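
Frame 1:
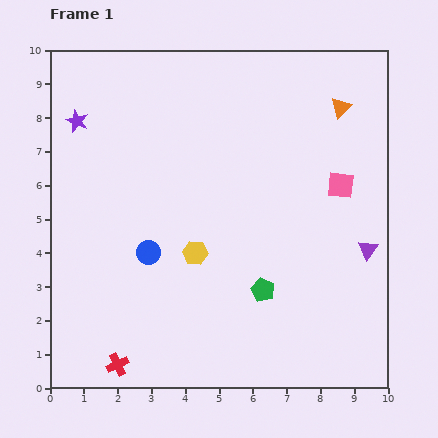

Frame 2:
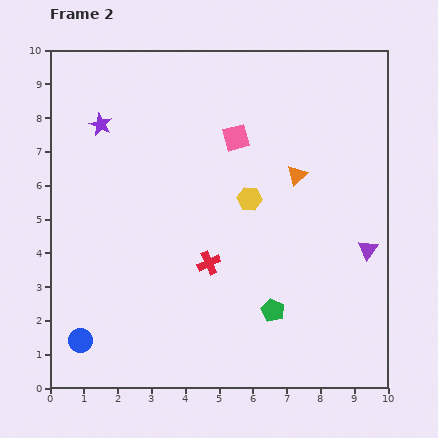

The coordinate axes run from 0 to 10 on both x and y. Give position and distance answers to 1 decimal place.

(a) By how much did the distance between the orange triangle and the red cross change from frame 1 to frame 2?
-6.4

Distance in frame 1: 10.1. Distance in frame 2: 3.7.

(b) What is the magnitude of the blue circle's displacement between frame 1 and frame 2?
3.3

The blue circle moved from (2.9, 4.0) to (0.9, 1.4), a distance of √(2.0² + 2.6²) ≈ 3.3.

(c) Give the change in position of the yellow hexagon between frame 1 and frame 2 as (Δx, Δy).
(1.6, 1.6)

The yellow hexagon was at (4.3, 4.0) in frame 1 and (5.9, 5.6) in frame 2.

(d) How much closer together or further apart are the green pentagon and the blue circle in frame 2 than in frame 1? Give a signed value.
+2.2

Distance in frame 1: 3.6. Distance in frame 2: 5.8.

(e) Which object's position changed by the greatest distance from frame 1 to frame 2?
the red cross

(moved 4.0; next 3.4)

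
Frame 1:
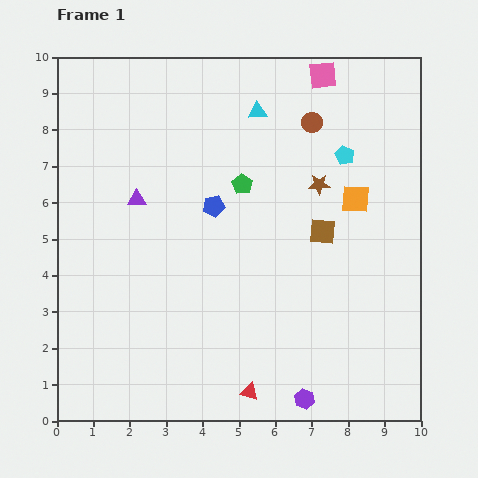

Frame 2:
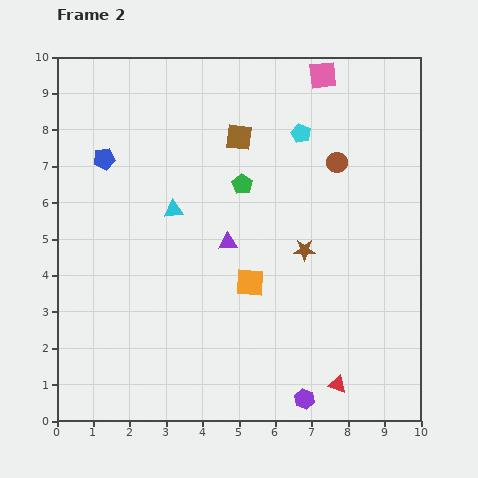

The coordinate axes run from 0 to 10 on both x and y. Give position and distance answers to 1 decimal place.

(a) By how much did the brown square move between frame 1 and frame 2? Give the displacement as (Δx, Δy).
(-2.3, 2.6)

The brown square was at (7.3, 5.2) in frame 1 and (5.0, 7.8) in frame 2.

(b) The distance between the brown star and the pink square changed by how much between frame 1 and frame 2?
+1.8

Distance in frame 1: 3.0. Distance in frame 2: 4.8.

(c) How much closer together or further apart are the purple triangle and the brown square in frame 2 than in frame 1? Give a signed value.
-2.3

Distance in frame 1: 5.2. Distance in frame 2: 2.9.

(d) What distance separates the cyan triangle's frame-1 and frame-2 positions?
3.5

The cyan triangle moved from (5.5, 8.5) to (3.2, 5.8), a distance of √(2.3² + 2.7²) ≈ 3.5.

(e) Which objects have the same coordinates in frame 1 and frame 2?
the purple hexagon, the pink square, the green pentagon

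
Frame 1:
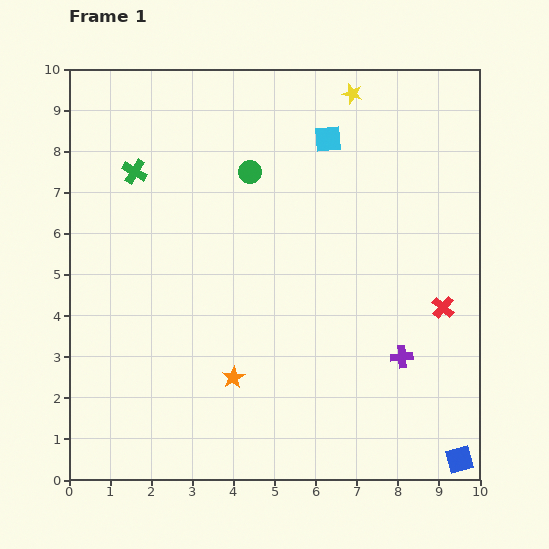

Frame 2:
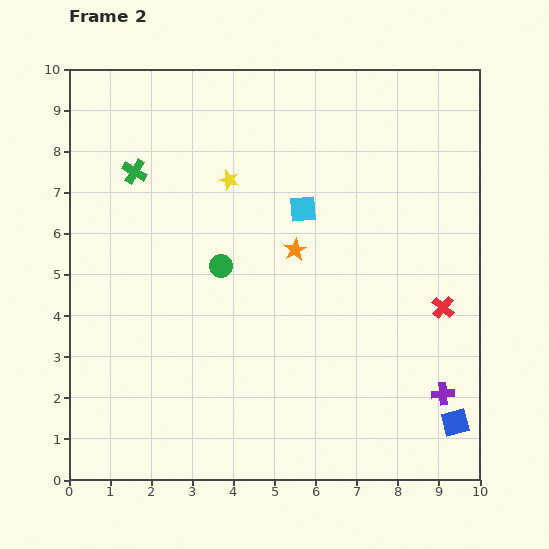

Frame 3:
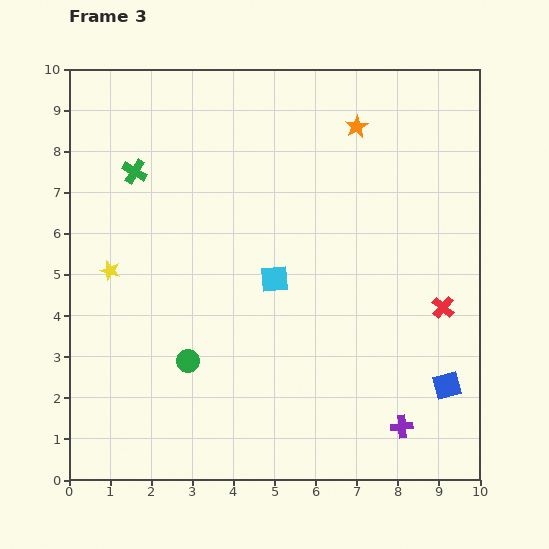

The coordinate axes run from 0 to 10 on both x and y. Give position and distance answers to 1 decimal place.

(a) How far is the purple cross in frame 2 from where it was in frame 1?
1.3

The purple cross moved from (8.1, 3.0) to (9.1, 2.1), a distance of √(1.0² + 0.9²) ≈ 1.3.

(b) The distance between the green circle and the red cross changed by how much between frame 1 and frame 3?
+0.6

Distance in frame 1: 5.7. Distance in frame 3: 6.3.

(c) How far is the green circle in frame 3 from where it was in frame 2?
2.4

The green circle moved from (3.7, 5.2) to (2.9, 2.9), a distance of √(0.8² + 2.3²) ≈ 2.4.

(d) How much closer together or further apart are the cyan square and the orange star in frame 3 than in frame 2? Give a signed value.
+3.2

Distance in frame 2: 1.0. Distance in frame 3: 4.2.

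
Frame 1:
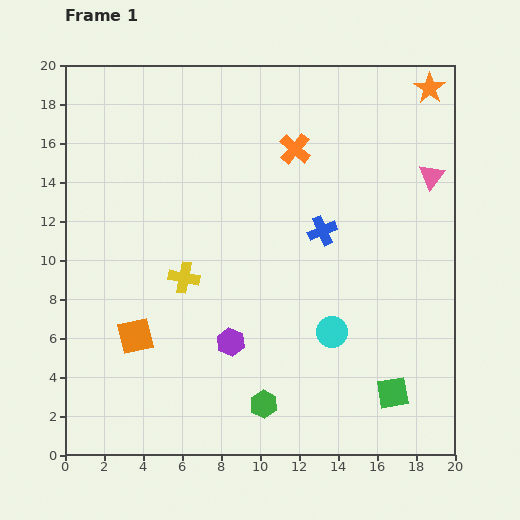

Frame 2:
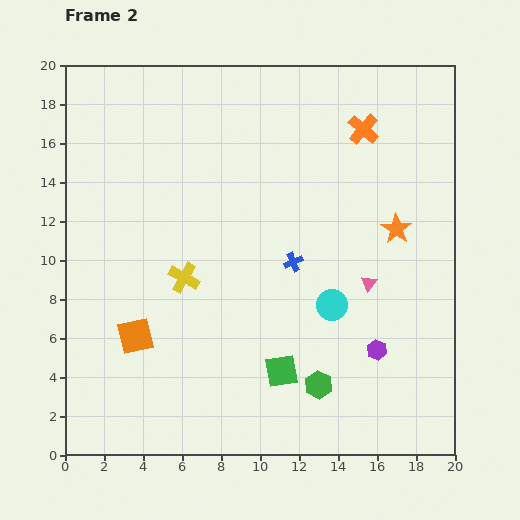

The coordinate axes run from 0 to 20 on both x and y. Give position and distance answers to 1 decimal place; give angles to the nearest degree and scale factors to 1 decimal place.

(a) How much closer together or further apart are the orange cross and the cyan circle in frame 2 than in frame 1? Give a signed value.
-0.5

Distance in frame 1: 9.6. Distance in frame 2: 9.1.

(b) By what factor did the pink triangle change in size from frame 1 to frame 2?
0.6×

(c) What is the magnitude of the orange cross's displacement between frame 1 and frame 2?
3.6

The orange cross moved from (11.8, 15.7) to (15.3, 16.7), a distance of √(3.5² + 1.0²) ≈ 3.6.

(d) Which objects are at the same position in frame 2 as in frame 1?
the yellow cross, the orange square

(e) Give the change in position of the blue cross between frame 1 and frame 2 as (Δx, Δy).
(-1.5, -1.6)

The blue cross was at (13.2, 11.5) in frame 1 and (11.7, 9.9) in frame 2.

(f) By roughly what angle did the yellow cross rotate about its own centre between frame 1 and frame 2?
18° clockwise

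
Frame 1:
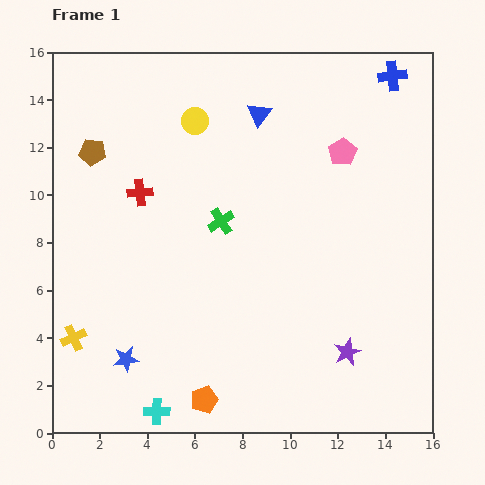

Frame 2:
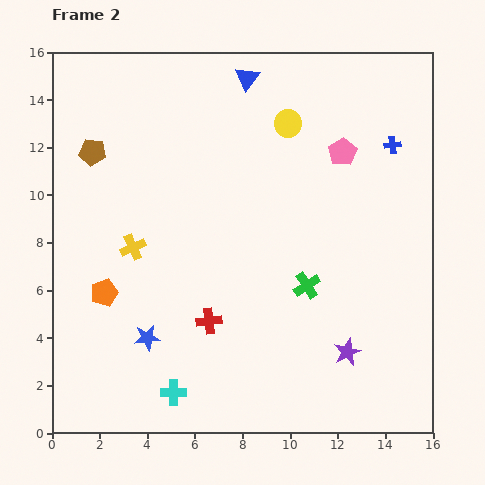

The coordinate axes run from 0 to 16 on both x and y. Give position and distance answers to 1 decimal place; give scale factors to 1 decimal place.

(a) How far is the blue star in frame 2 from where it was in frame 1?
1.3

The blue star moved from (3.1, 3.1) to (4.0, 4.0), a distance of √(0.9² + 0.9²) ≈ 1.3.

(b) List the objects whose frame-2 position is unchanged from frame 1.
the brown pentagon, the purple star, the pink pentagon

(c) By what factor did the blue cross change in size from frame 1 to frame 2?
0.6×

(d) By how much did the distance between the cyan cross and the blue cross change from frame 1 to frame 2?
-3.3

Distance in frame 1: 17.2. Distance in frame 2: 13.9.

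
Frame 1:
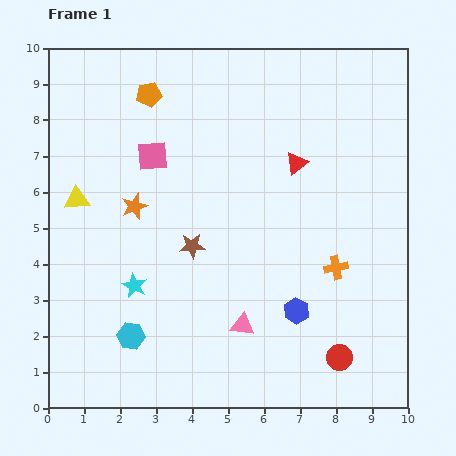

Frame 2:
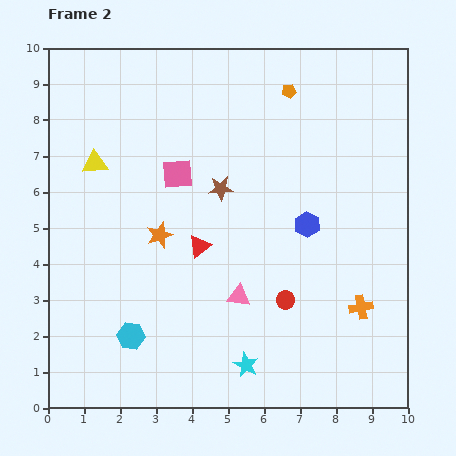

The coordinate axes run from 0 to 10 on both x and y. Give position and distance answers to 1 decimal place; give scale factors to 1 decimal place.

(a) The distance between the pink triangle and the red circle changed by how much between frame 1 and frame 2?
-1.5

Distance in frame 1: 2.8. Distance in frame 2: 1.3.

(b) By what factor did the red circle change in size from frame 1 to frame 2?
0.7×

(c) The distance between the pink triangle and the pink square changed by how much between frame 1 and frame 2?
-1.5

Distance in frame 1: 5.3. Distance in frame 2: 3.8.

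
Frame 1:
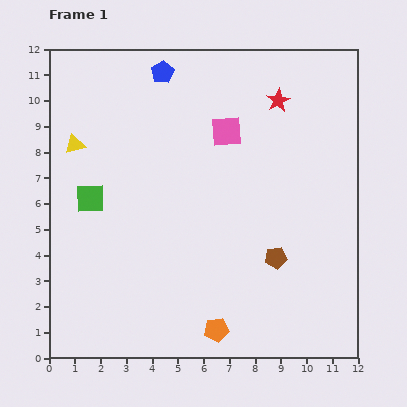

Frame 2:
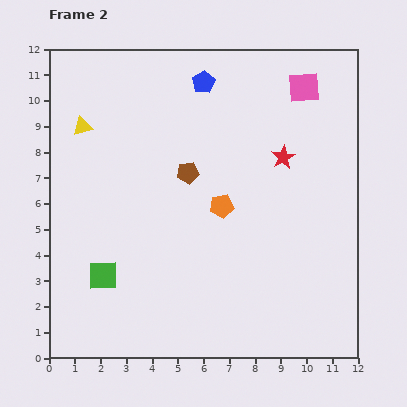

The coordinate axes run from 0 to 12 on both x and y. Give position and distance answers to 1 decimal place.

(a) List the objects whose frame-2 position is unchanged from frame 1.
none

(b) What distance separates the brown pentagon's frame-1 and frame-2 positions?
4.7

The brown pentagon moved from (8.8, 3.9) to (5.4, 7.2), a distance of √(3.4² + 3.3²) ≈ 4.7.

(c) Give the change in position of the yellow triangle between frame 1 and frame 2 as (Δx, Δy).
(0.3, 0.7)

The yellow triangle was at (1.0, 8.3) in frame 1 and (1.3, 9.0) in frame 2.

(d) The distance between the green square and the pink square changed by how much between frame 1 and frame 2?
+4.8

Distance in frame 1: 5.9. Distance in frame 2: 10.7.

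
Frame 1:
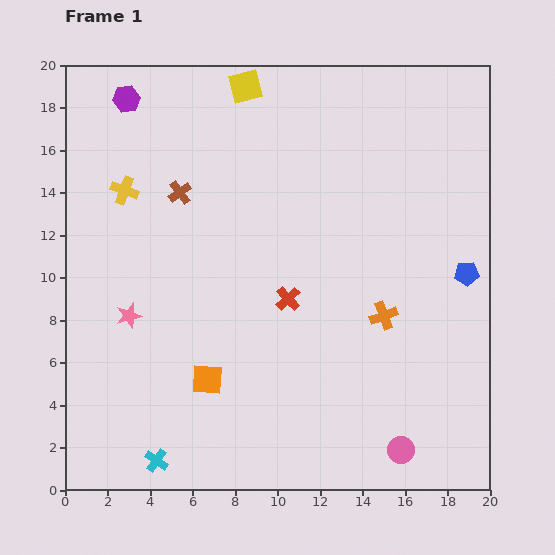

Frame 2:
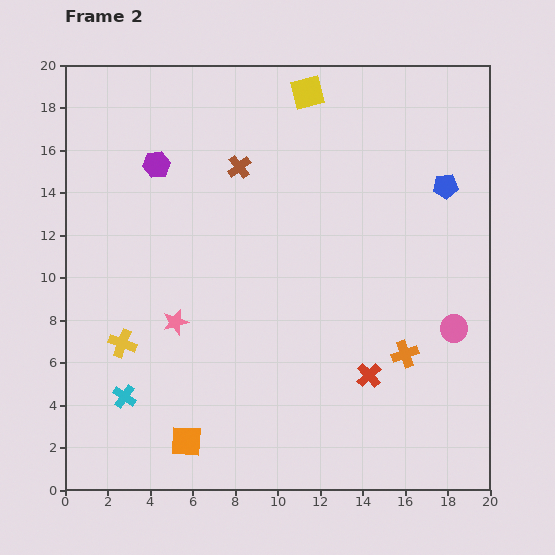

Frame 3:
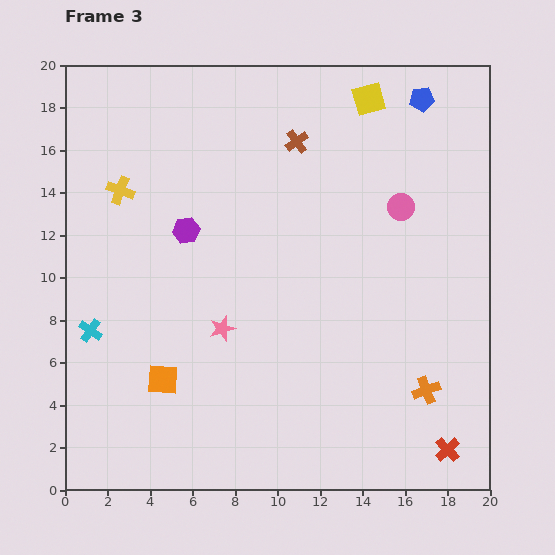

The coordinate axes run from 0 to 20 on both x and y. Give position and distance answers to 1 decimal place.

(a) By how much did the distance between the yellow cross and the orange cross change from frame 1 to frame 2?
-0.3

Distance in frame 1: 13.6. Distance in frame 2: 13.3.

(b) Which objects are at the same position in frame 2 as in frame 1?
none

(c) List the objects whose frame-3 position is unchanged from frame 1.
none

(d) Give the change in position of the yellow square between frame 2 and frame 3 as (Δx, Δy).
(2.9, -0.3)

The yellow square was at (11.4, 18.7) in frame 2 and (14.3, 18.4) in frame 3.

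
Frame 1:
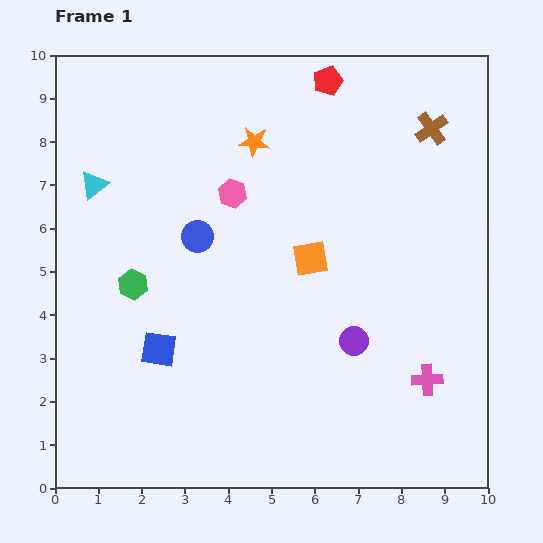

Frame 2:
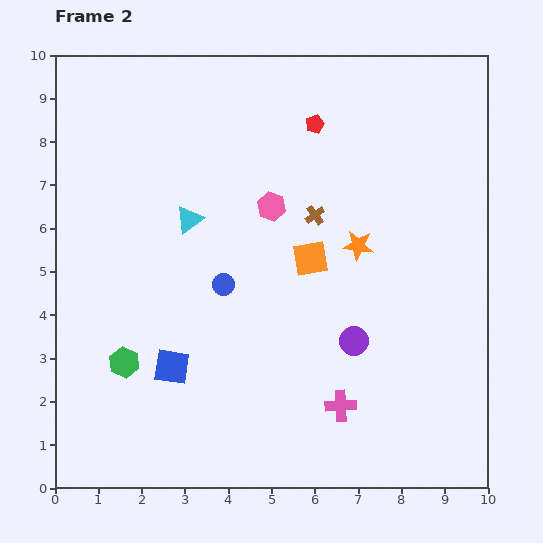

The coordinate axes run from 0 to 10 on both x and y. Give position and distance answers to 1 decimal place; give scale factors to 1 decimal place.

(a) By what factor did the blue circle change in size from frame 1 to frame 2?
0.7×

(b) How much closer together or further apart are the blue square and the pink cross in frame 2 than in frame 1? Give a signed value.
-2.2

Distance in frame 1: 6.2. Distance in frame 2: 4.0.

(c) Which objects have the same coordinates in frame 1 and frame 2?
the orange square, the purple circle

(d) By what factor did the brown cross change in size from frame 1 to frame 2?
0.6×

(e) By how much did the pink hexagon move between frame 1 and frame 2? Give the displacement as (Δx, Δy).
(0.9, -0.3)

The pink hexagon was at (4.1, 6.8) in frame 1 and (5.0, 6.5) in frame 2.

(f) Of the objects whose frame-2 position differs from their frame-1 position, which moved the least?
the blue square

(moved 0.5)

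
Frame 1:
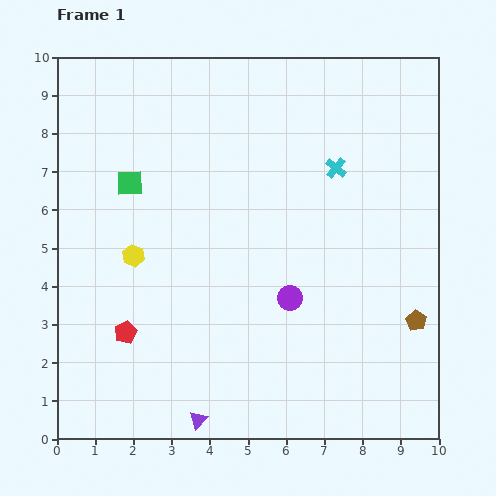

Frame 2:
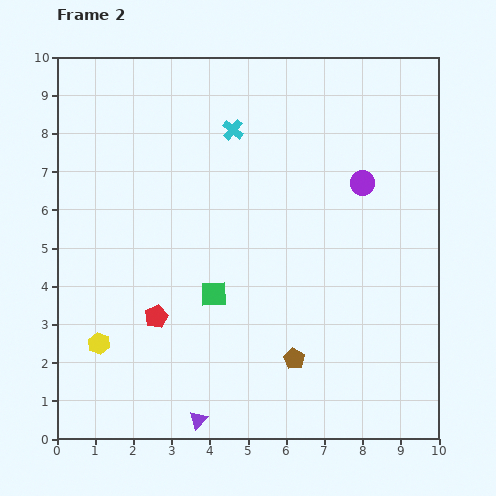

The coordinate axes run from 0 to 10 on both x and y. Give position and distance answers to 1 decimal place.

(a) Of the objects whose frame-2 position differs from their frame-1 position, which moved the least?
the red pentagon

(moved 0.9)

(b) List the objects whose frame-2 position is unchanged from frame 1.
the purple triangle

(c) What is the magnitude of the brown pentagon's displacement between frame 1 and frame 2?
3.4

The brown pentagon moved from (9.4, 3.1) to (6.2, 2.1), a distance of √(3.2² + 1.0²) ≈ 3.4.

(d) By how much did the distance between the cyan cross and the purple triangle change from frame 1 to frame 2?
+0.2

Distance in frame 1: 7.5. Distance in frame 2: 7.7.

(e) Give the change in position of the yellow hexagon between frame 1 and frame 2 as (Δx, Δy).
(-0.9, -2.3)

The yellow hexagon was at (2.0, 4.8) in frame 1 and (1.1, 2.5) in frame 2.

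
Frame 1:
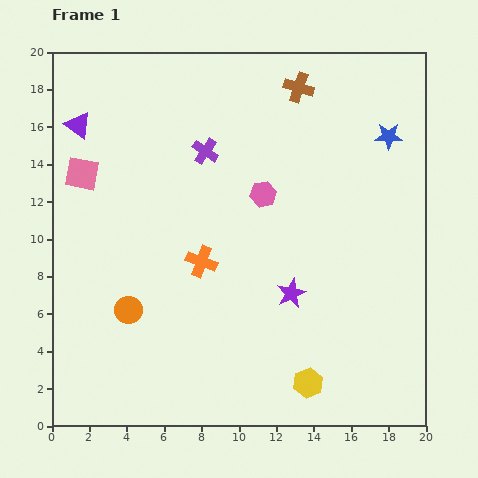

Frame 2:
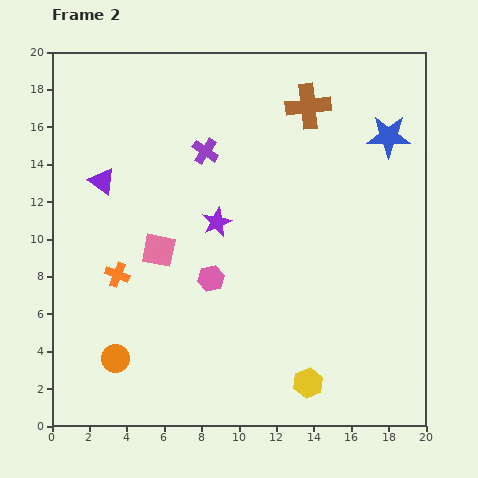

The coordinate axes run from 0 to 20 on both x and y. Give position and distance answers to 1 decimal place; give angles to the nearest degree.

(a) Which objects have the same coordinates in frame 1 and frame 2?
the yellow hexagon, the blue star, the purple cross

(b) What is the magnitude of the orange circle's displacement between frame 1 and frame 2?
2.7

The orange circle moved from (4.1, 6.2) to (3.4, 3.6), a distance of √(0.7² + 2.6²) ≈ 2.7.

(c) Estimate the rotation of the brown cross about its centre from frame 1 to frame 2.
25° counter-clockwise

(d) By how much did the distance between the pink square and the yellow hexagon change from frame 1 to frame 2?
-5.8

Distance in frame 1: 16.5. Distance in frame 2: 10.7.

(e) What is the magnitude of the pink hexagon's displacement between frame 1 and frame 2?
5.3

The pink hexagon moved from (11.3, 12.4) to (8.5, 7.9), a distance of √(2.8² + 4.5²) ≈ 5.3.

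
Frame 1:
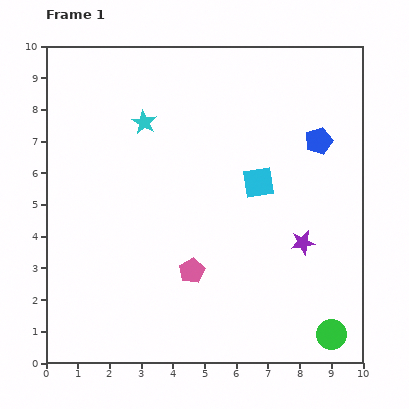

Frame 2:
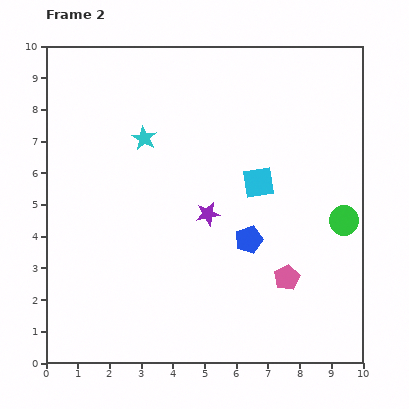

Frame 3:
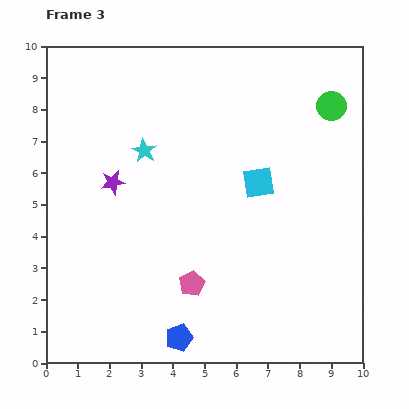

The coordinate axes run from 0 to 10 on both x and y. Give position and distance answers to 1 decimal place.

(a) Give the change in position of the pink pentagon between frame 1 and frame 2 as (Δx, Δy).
(3.0, -0.2)

The pink pentagon was at (4.6, 2.9) in frame 1 and (7.6, 2.7) in frame 2.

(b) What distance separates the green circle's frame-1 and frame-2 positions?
3.6

The green circle moved from (9.0, 0.9) to (9.4, 4.5), a distance of √(0.4² + 3.6²) ≈ 3.6.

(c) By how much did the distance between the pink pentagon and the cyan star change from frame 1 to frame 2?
+1.4

Distance in frame 1: 4.9. Distance in frame 2: 6.3.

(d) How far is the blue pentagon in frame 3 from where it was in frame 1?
7.6

The blue pentagon moved from (8.6, 7.0) to (4.2, 0.8), a distance of √(4.4² + 6.2²) ≈ 7.6.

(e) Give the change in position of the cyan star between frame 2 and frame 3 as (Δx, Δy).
(0.0, -0.4)

The cyan star was at (3.1, 7.1) in frame 2 and (3.1, 6.7) in frame 3.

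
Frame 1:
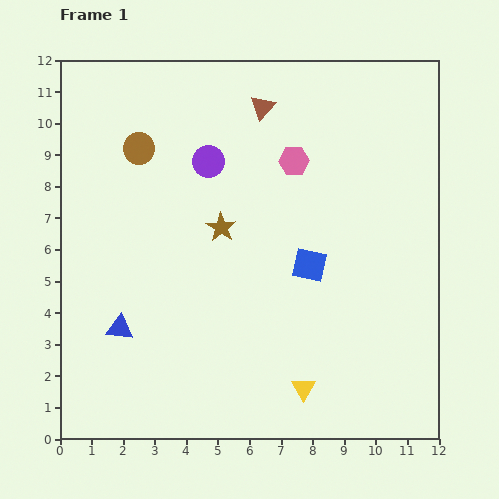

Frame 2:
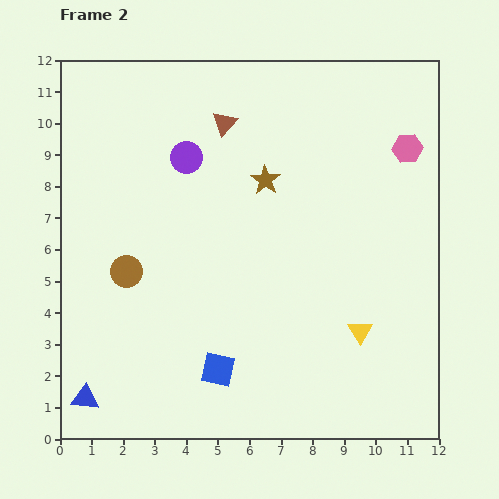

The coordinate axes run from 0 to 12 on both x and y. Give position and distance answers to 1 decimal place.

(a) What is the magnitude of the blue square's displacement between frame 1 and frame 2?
4.4

The blue square moved from (7.9, 5.5) to (5.0, 2.2), a distance of √(2.9² + 3.3²) ≈ 4.4.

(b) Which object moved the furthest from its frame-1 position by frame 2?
the blue square

(moved 4.4; next 3.9)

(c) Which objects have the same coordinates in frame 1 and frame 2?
none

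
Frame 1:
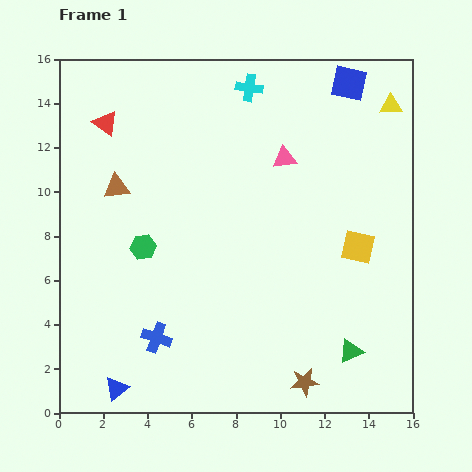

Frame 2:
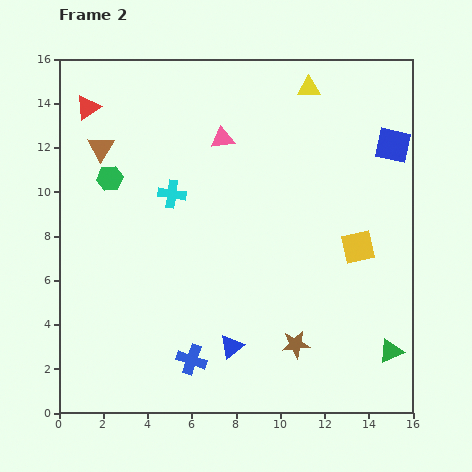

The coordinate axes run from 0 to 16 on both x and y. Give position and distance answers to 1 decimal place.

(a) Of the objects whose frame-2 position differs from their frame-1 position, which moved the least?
the red triangle

(moved 1.1)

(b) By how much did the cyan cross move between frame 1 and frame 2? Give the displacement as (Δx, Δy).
(-3.5, -4.8)

The cyan cross was at (8.6, 14.7) in frame 1 and (5.1, 9.9) in frame 2.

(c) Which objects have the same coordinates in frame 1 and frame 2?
the yellow square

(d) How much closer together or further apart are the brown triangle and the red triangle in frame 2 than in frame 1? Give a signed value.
-1.0

Distance in frame 1: 2.9. Distance in frame 2: 1.9.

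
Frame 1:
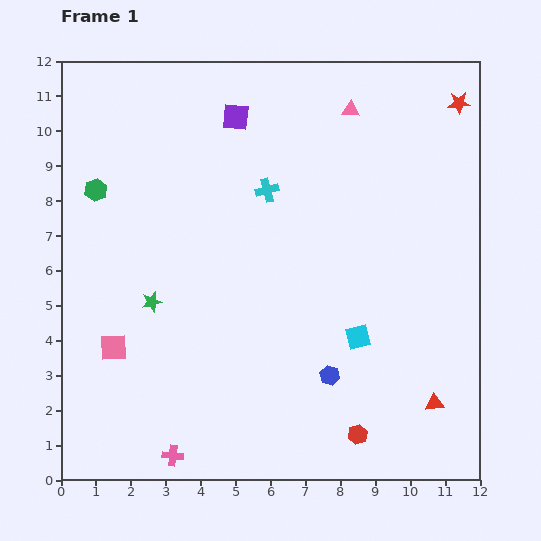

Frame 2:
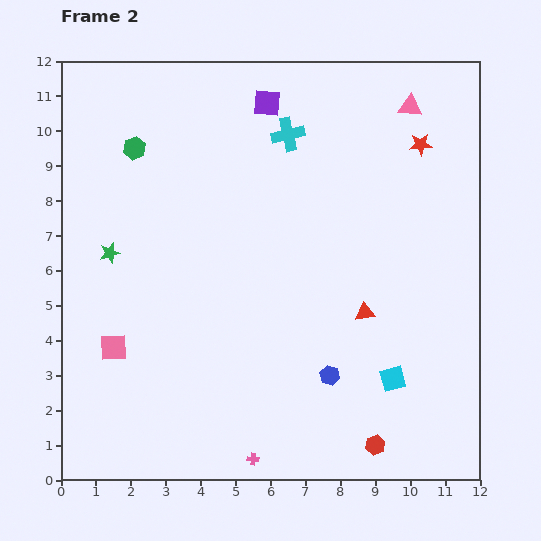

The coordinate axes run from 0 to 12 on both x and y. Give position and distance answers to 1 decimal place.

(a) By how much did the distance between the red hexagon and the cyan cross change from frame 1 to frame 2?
+1.7

Distance in frame 1: 7.5. Distance in frame 2: 9.2.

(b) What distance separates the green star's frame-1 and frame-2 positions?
1.8

The green star moved from (2.6, 5.1) to (1.4, 6.5), a distance of √(1.2² + 1.4²) ≈ 1.8.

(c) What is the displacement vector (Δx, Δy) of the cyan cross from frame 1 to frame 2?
(0.6, 1.6)

The cyan cross was at (5.9, 8.3) in frame 1 and (6.5, 9.9) in frame 2.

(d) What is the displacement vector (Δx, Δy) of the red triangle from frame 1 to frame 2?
(-2.0, 2.6)

The red triangle was at (10.7, 2.2) in frame 1 and (8.7, 4.8) in frame 2.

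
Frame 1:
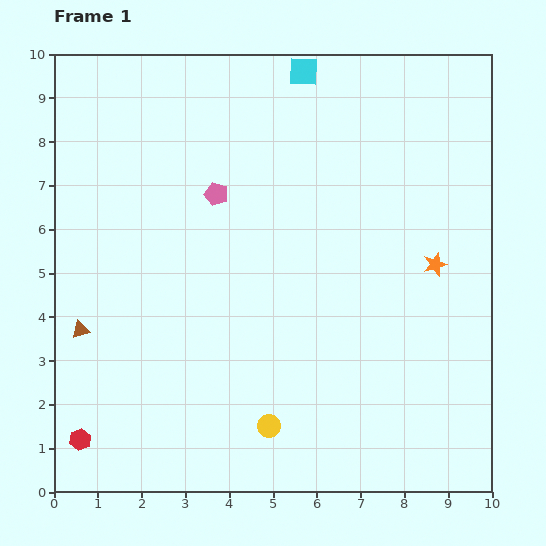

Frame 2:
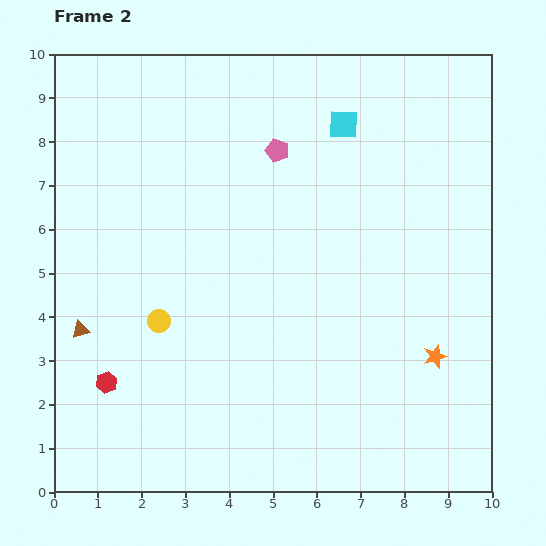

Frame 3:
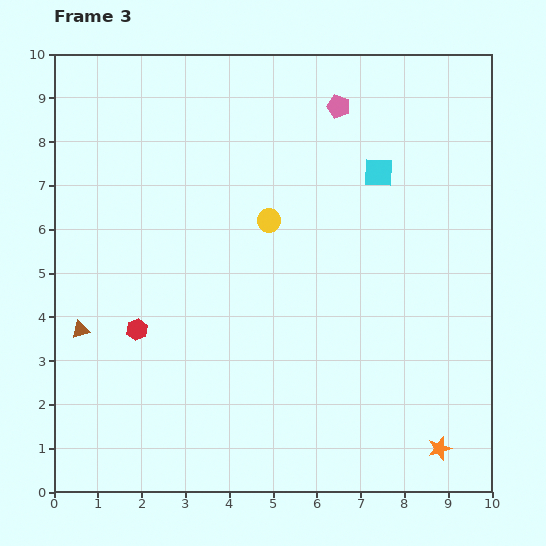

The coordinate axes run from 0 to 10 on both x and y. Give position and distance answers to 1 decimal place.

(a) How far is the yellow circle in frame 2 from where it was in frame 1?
3.5

The yellow circle moved from (4.9, 1.5) to (2.4, 3.9), a distance of √(2.5² + 2.4²) ≈ 3.5.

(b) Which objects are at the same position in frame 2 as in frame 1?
the brown triangle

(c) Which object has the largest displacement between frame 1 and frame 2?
the yellow circle

(moved 3.5; next 2.1)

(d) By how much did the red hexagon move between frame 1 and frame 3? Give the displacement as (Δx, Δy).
(1.3, 2.5)

The red hexagon was at (0.6, 1.2) in frame 1 and (1.9, 3.7) in frame 3.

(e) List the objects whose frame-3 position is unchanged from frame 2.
the brown triangle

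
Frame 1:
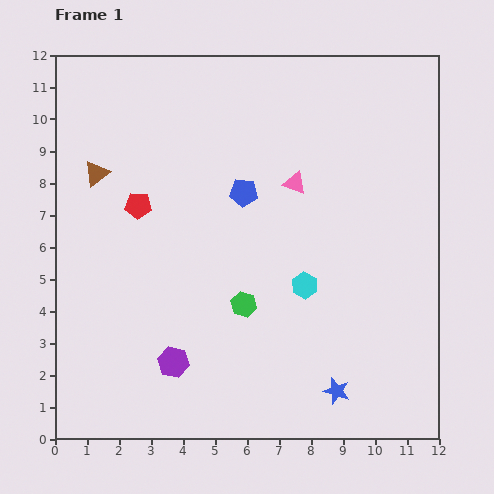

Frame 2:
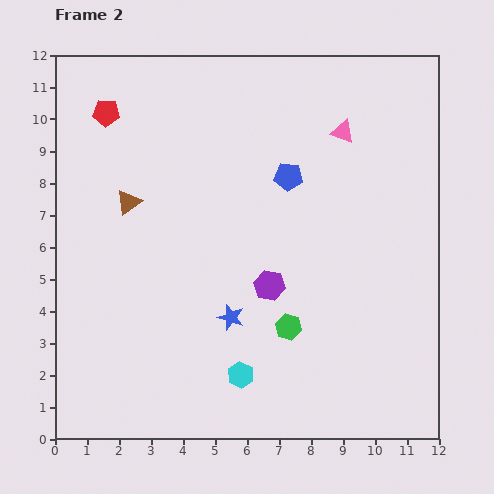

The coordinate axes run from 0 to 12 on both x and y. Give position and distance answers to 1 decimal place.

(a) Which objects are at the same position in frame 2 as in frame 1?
none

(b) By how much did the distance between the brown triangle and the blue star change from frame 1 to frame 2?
-5.3

Distance in frame 1: 10.1. Distance in frame 2: 4.8.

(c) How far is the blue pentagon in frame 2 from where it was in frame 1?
1.5

The blue pentagon moved from (5.9, 7.7) to (7.3, 8.2), a distance of √(1.4² + 0.5²) ≈ 1.5.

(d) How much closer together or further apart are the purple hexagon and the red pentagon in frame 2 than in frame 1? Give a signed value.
+2.4

Distance in frame 1: 5.0. Distance in frame 2: 7.4.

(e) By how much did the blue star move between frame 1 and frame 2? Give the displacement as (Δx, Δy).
(-3.3, 2.3)

The blue star was at (8.8, 1.5) in frame 1 and (5.5, 3.8) in frame 2.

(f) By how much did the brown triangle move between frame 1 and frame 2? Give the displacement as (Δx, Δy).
(1.0, -0.9)

The brown triangle was at (1.3, 8.3) in frame 1 and (2.3, 7.4) in frame 2.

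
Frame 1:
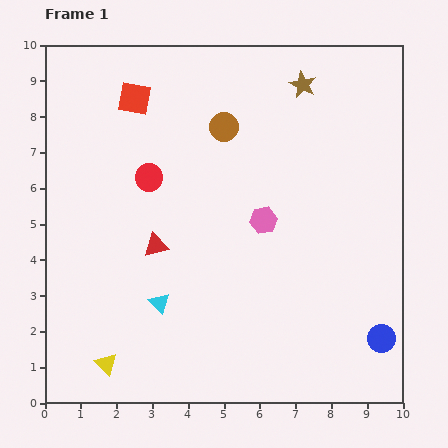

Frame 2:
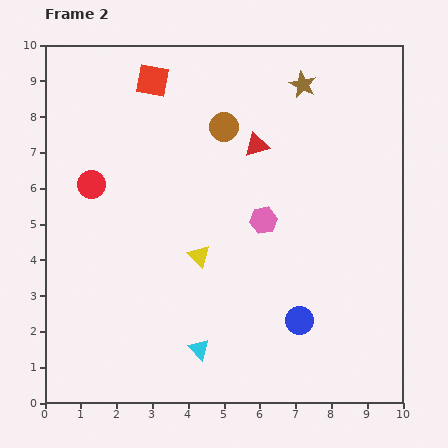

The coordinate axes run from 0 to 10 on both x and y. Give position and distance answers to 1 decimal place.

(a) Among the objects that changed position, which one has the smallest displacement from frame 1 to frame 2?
the red square

(moved 0.7)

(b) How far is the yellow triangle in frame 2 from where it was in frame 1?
4.0

The yellow triangle moved from (1.7, 1.1) to (4.3, 4.1), a distance of √(2.6² + 3.0²) ≈ 4.0.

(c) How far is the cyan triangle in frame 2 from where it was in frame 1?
1.7

The cyan triangle moved from (3.2, 2.8) to (4.3, 1.5), a distance of √(1.1² + 1.3²) ≈ 1.7.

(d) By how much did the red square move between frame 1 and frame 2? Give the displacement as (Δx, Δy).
(0.5, 0.5)

The red square was at (2.5, 8.5) in frame 1 and (3.0, 9.0) in frame 2.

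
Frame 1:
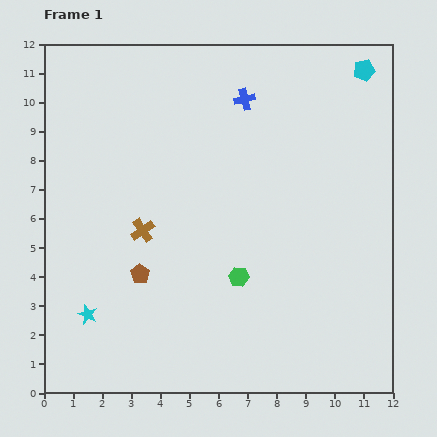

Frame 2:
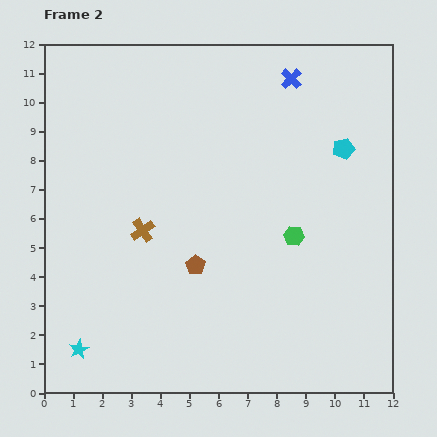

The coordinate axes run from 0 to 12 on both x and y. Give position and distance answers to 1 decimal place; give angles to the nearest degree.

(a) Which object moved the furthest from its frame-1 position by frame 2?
the cyan pentagon

(moved 2.8; next 2.4)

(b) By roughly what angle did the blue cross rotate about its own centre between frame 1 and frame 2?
31° counter-clockwise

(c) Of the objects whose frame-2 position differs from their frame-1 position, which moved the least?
the cyan star

(moved 1.2)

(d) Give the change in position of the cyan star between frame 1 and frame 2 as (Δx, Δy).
(-0.3, -1.2)

The cyan star was at (1.5, 2.7) in frame 1 and (1.2, 1.5) in frame 2.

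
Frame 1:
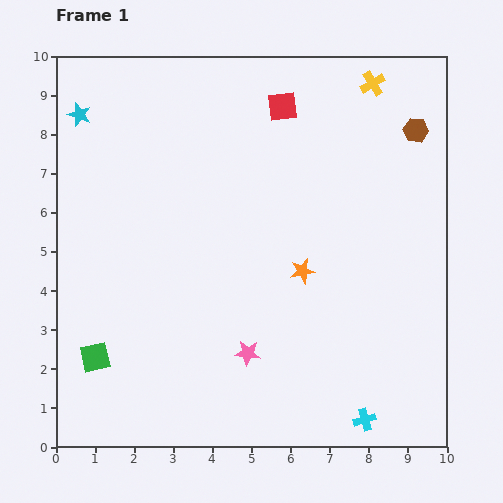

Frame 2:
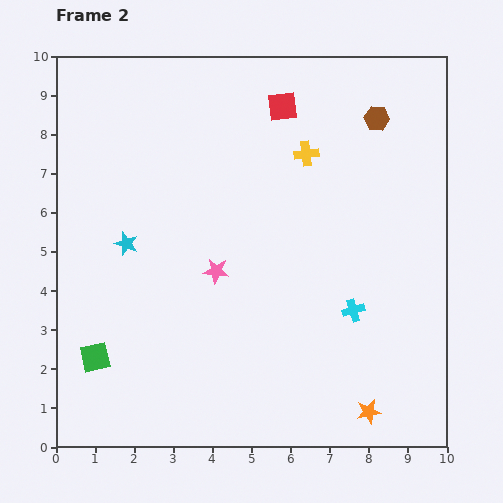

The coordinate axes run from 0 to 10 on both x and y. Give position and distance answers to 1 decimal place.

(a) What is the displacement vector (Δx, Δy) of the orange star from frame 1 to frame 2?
(1.7, -3.6)

The orange star was at (6.3, 4.5) in frame 1 and (8.0, 0.9) in frame 2.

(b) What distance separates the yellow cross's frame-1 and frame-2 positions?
2.5

The yellow cross moved from (8.1, 9.3) to (6.4, 7.5), a distance of √(1.7² + 1.8²) ≈ 2.5.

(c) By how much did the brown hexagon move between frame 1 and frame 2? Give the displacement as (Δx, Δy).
(-1.0, 0.3)

The brown hexagon was at (9.2, 8.1) in frame 1 and (8.2, 8.4) in frame 2.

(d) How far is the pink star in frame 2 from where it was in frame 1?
2.2

The pink star moved from (4.9, 2.4) to (4.1, 4.5), a distance of √(0.8² + 2.1²) ≈ 2.2.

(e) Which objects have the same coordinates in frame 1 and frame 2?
the red square, the green square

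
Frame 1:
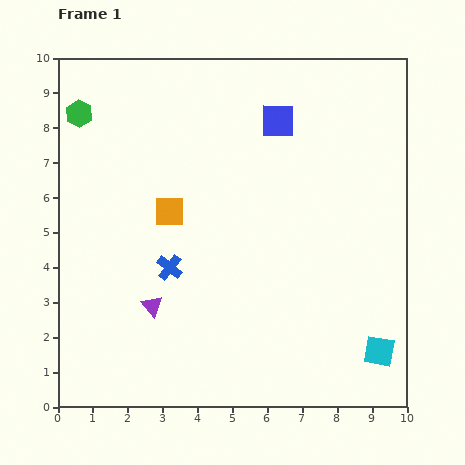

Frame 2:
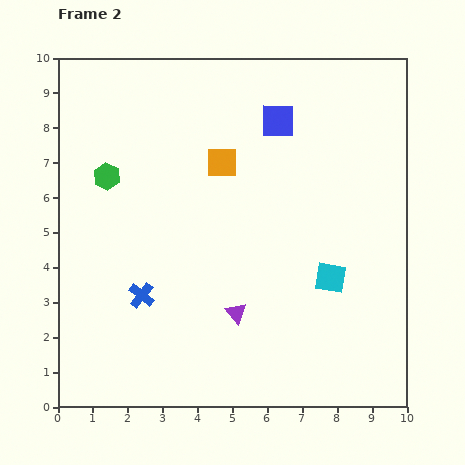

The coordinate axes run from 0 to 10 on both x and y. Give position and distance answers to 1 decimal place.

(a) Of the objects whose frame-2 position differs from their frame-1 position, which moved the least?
the blue cross

(moved 1.1)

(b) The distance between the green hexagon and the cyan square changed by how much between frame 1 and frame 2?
-4.0

Distance in frame 1: 11.0. Distance in frame 2: 7.0.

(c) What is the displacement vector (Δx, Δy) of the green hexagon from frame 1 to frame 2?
(0.8, -1.8)

The green hexagon was at (0.6, 8.4) in frame 1 and (1.4, 6.6) in frame 2.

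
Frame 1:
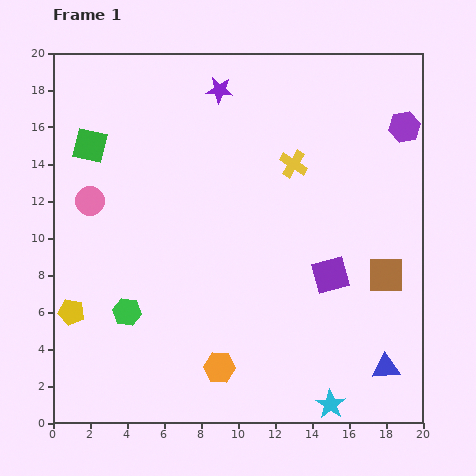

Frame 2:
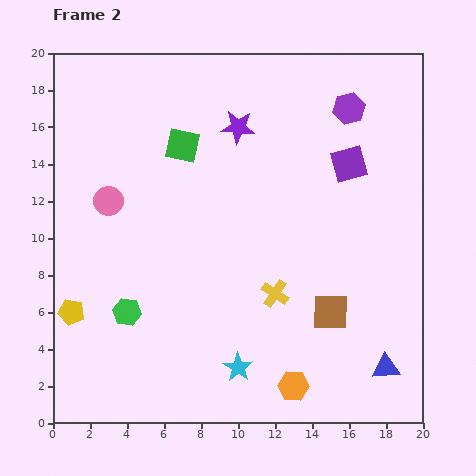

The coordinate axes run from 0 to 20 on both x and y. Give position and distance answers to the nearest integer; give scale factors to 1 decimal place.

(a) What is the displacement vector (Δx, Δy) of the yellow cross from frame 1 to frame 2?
(-1, -7)

The yellow cross was at (13, 14) in frame 1 and (12, 7) in frame 2.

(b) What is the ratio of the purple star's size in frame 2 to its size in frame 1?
1.3×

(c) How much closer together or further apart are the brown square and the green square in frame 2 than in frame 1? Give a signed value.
-5

Distance in frame 1: 17. Distance in frame 2: 12.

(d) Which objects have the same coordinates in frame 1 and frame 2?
the yellow pentagon, the blue triangle, the green hexagon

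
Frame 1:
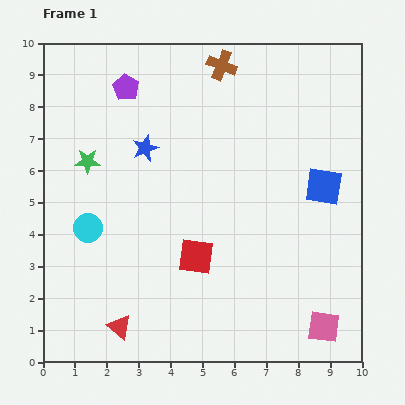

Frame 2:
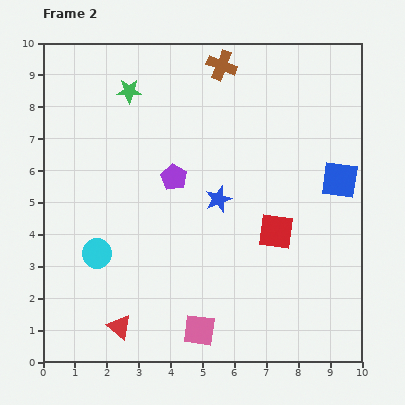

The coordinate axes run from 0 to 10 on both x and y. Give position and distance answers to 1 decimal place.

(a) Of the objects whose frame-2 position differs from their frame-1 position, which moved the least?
the blue square

(moved 0.5)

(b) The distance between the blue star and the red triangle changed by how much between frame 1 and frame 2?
-0.6

Distance in frame 1: 5.7. Distance in frame 2: 5.1.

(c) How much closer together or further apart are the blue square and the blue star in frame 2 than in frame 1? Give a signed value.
-1.9

Distance in frame 1: 5.7. Distance in frame 2: 3.8.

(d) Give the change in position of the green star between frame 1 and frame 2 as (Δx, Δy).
(1.3, 2.2)

The green star was at (1.4, 6.3) in frame 1 and (2.7, 8.5) in frame 2.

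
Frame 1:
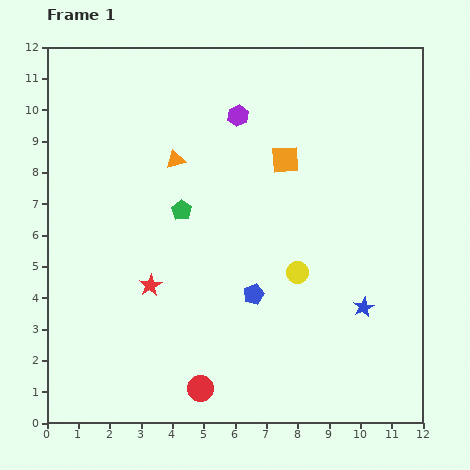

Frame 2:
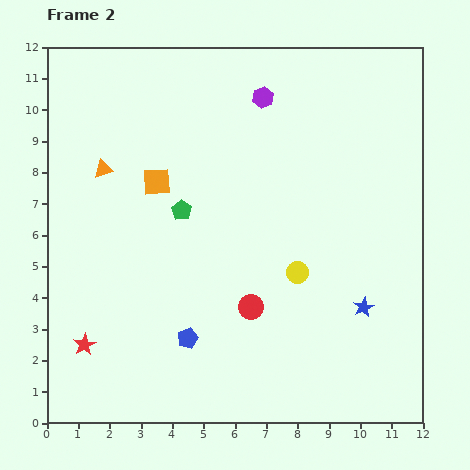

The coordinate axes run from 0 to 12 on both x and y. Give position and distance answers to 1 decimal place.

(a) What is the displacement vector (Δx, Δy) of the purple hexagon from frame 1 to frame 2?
(0.8, 0.6)

The purple hexagon was at (6.1, 9.8) in frame 1 and (6.9, 10.4) in frame 2.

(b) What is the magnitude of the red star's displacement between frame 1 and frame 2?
2.8

The red star moved from (3.3, 4.4) to (1.2, 2.5), a distance of √(2.1² + 1.9²) ≈ 2.8.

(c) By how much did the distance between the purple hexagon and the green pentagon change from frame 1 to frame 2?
+0.9

Distance in frame 1: 3.5. Distance in frame 2: 4.4.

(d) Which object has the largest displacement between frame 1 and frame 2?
the orange square

(moved 4.2; next 3.1)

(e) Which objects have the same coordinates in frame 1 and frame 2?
the yellow circle, the blue star, the green pentagon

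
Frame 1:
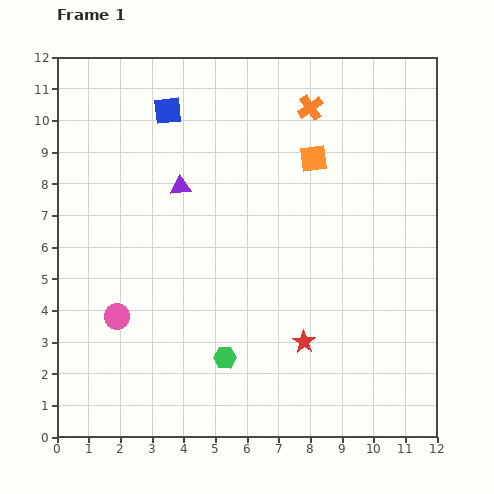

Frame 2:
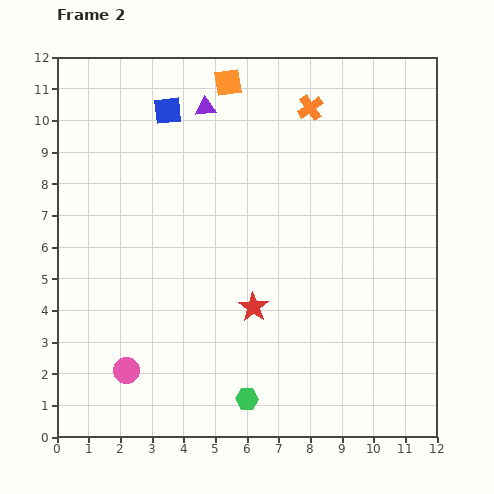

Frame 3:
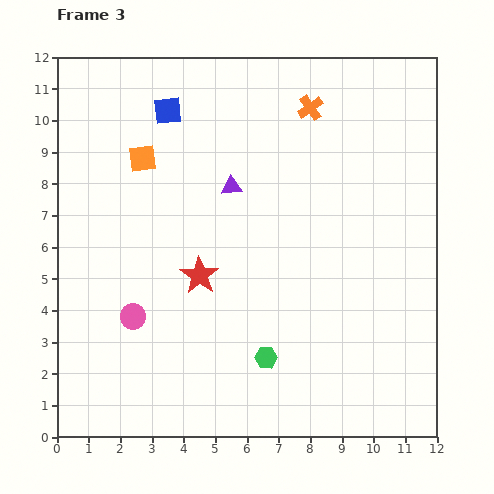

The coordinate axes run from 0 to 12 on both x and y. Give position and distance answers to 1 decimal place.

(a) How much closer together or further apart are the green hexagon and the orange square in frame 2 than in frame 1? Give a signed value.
+3.1

Distance in frame 1: 6.9. Distance in frame 2: 10.0.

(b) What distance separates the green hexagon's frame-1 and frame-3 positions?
1.3

The green hexagon moved from (5.3, 2.5) to (6.6, 2.5), a distance of √(1.3² + 0.0²) ≈ 1.3.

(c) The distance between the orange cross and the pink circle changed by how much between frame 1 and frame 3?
-0.3

Distance in frame 1: 9.0. Distance in frame 3: 8.7.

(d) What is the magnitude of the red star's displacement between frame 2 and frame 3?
2.0

The red star moved from (6.2, 4.1) to (4.5, 5.1), a distance of √(1.7² + 1.0²) ≈ 2.0.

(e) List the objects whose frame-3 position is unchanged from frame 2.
the orange cross, the blue square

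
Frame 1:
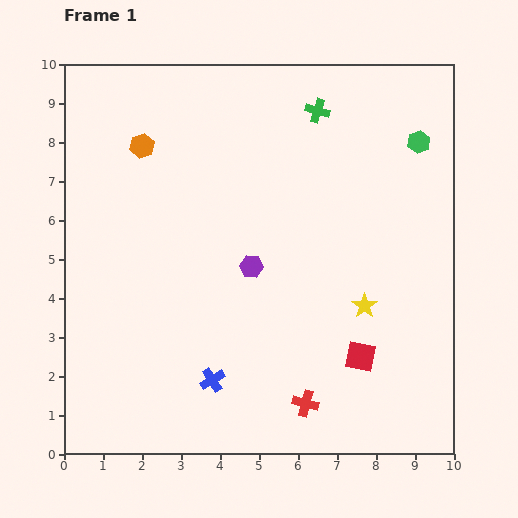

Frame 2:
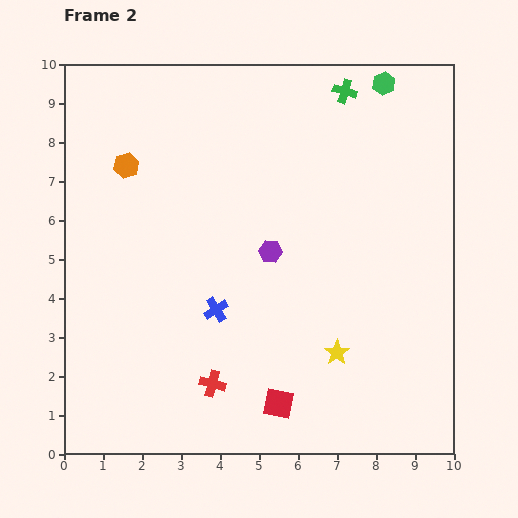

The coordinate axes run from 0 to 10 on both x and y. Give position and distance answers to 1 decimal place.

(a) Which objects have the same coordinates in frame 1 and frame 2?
none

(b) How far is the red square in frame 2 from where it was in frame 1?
2.4

The red square moved from (7.6, 2.5) to (5.5, 1.3), a distance of √(2.1² + 1.2²) ≈ 2.4.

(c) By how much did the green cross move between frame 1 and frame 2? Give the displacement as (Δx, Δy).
(0.7, 0.5)

The green cross was at (6.5, 8.8) in frame 1 and (7.2, 9.3) in frame 2.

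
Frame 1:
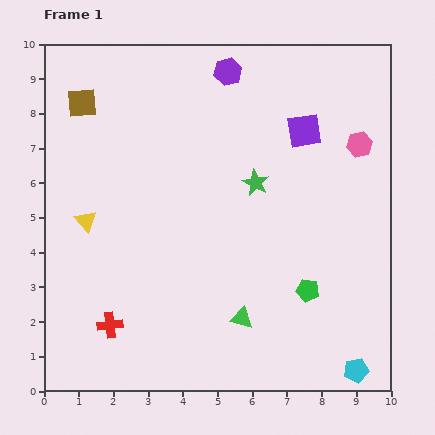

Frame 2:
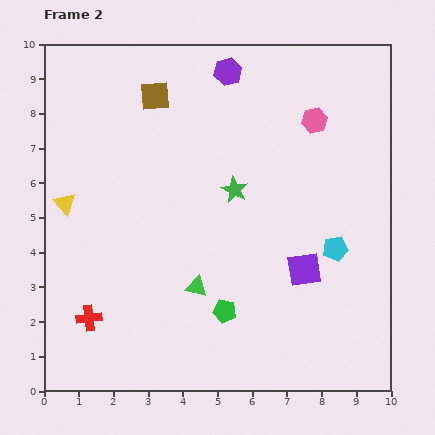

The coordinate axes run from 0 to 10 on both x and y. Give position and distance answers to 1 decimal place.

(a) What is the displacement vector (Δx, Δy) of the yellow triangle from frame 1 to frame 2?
(-0.6, 0.5)

The yellow triangle was at (1.2, 4.9) in frame 1 and (0.6, 5.4) in frame 2.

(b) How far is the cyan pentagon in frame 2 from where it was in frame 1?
3.6

The cyan pentagon moved from (9.0, 0.6) to (8.4, 4.1), a distance of √(0.6² + 3.5²) ≈ 3.6.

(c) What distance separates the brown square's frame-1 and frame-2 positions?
2.1

The brown square moved from (1.1, 8.3) to (3.2, 8.5), a distance of √(2.1² + 0.2²) ≈ 2.1.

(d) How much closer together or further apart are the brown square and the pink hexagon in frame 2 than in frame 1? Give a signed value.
-3.4

Distance in frame 1: 8.1. Distance in frame 2: 4.7.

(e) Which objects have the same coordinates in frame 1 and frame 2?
the purple hexagon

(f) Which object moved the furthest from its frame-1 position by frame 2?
the purple square

(moved 4.0; next 3.6)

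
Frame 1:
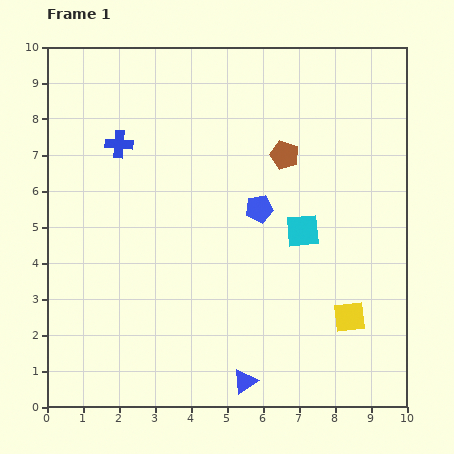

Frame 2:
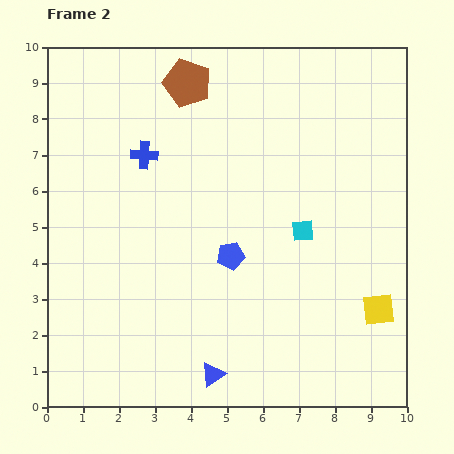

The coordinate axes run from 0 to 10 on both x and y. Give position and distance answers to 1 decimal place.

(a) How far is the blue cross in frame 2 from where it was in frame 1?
0.8

The blue cross moved from (2.0, 7.3) to (2.7, 7.0), a distance of √(0.7² + 0.3²) ≈ 0.8.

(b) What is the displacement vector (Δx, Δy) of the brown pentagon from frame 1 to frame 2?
(-2.7, 2.0)

The brown pentagon was at (6.6, 7.0) in frame 1 and (3.9, 9.0) in frame 2.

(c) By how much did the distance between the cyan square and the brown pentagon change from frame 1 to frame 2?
+3.0

Distance in frame 1: 2.2. Distance in frame 2: 5.2.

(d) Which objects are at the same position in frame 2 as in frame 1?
the cyan square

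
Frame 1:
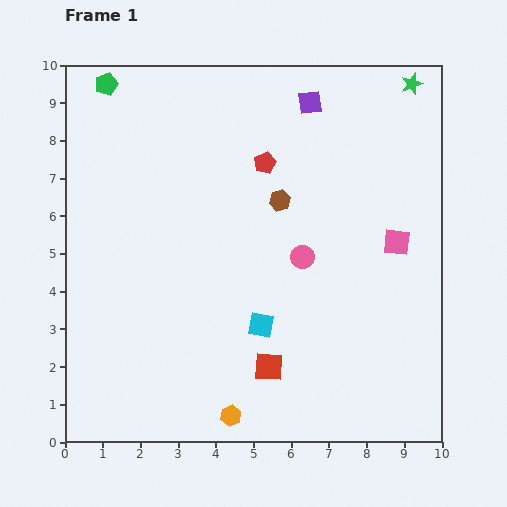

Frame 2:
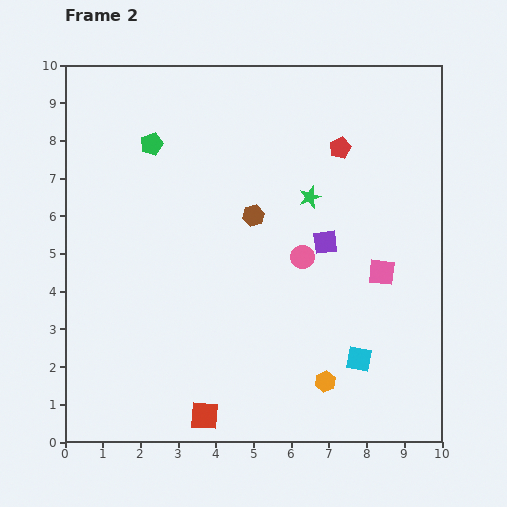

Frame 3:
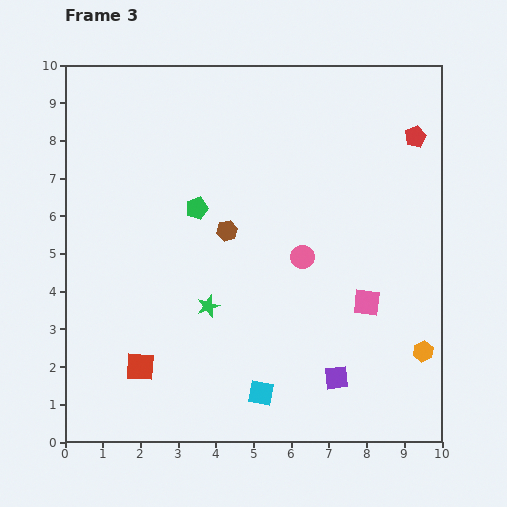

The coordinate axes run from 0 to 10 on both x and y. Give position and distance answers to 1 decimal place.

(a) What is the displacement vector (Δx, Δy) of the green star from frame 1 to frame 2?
(-2.7, -3.0)

The green star was at (9.2, 9.5) in frame 1 and (6.5, 6.5) in frame 2.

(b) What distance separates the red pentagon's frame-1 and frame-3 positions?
4.1

The red pentagon moved from (5.3, 7.4) to (9.3, 8.1), a distance of √(4.0² + 0.7²) ≈ 4.1.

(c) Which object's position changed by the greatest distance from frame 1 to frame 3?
the green star

(moved 8.0; next 7.3)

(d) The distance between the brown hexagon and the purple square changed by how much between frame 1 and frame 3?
+2.2

Distance in frame 1: 2.7. Distance in frame 3: 4.9.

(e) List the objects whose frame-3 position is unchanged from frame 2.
the pink circle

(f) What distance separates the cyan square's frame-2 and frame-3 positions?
2.8

The cyan square moved from (7.8, 2.2) to (5.2, 1.3), a distance of √(2.6² + 0.9²) ≈ 2.8.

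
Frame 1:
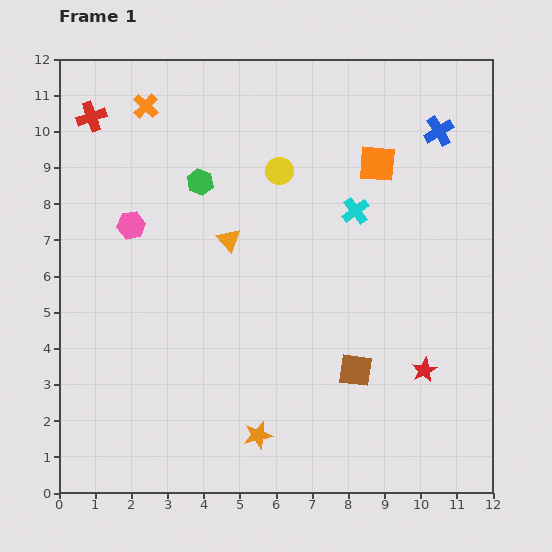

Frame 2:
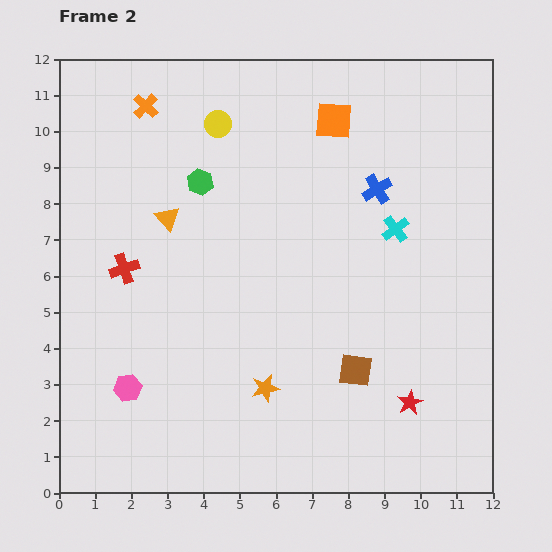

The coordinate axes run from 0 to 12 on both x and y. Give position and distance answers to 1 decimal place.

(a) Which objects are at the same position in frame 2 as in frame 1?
the orange cross, the green hexagon, the brown square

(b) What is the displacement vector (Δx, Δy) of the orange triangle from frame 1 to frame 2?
(-1.7, 0.6)

The orange triangle was at (4.7, 7.0) in frame 1 and (3.0, 7.6) in frame 2.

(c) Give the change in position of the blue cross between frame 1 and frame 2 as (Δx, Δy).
(-1.7, -1.6)

The blue cross was at (10.5, 10.0) in frame 1 and (8.8, 8.4) in frame 2.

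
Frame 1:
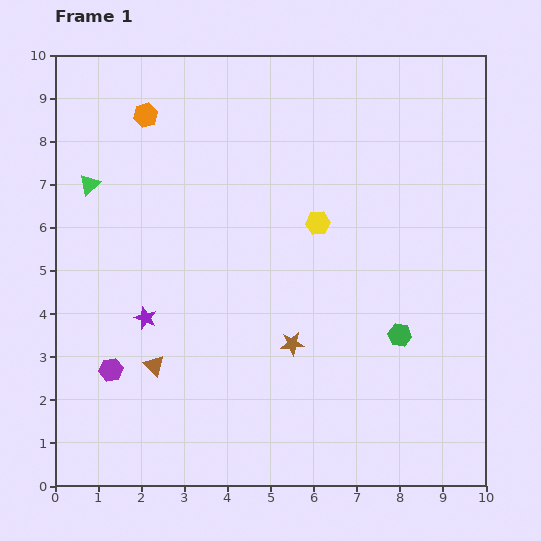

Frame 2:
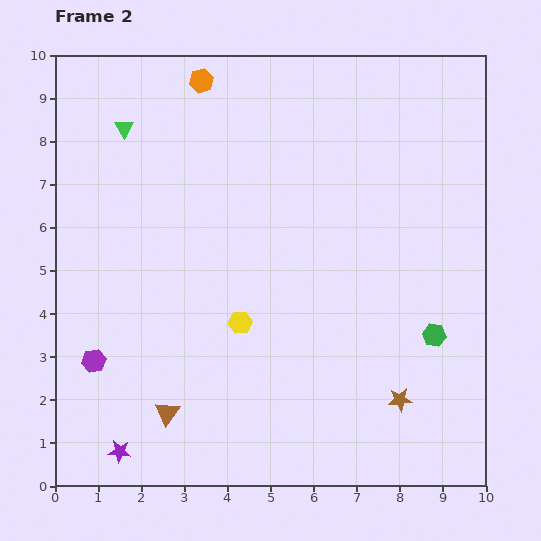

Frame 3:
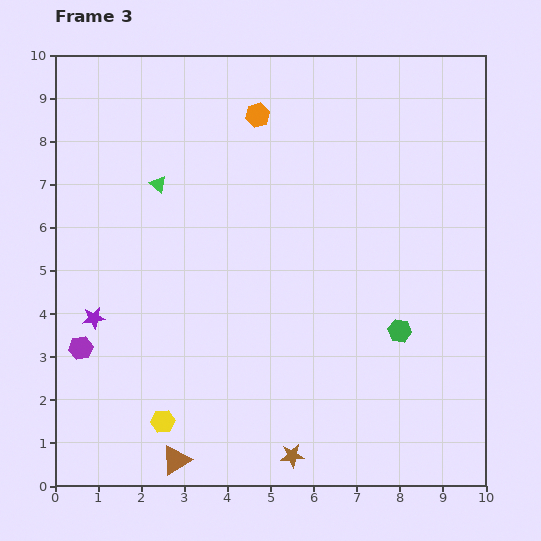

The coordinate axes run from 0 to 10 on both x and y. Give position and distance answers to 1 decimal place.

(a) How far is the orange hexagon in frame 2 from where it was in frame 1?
1.5

The orange hexagon moved from (2.1, 8.6) to (3.4, 9.4), a distance of √(1.3² + 0.8²) ≈ 1.5.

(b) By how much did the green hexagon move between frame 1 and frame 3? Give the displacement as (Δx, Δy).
(0.0, 0.1)

The green hexagon was at (8.0, 3.5) in frame 1 and (8.0, 3.6) in frame 3.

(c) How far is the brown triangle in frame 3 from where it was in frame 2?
1.1

The brown triangle moved from (2.6, 1.7) to (2.8, 0.6), a distance of √(0.2² + 1.1²) ≈ 1.1.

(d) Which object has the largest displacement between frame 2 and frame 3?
the purple star

(moved 3.2; next 2.9)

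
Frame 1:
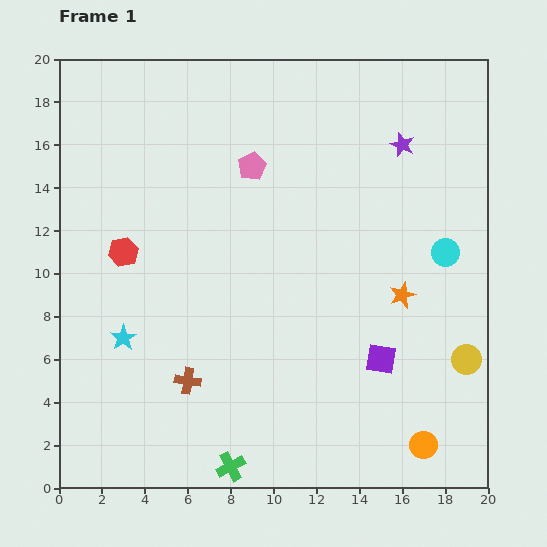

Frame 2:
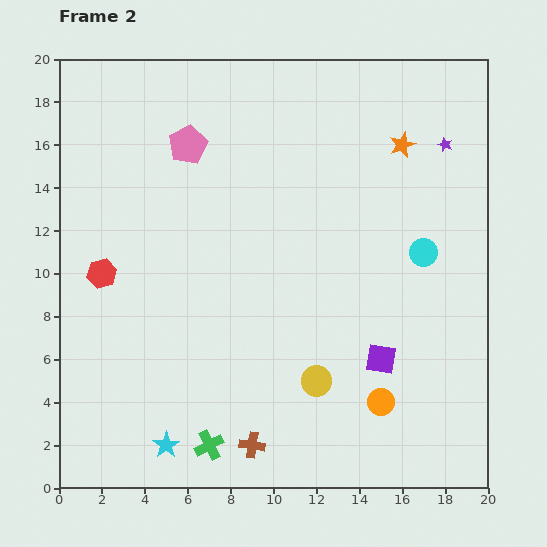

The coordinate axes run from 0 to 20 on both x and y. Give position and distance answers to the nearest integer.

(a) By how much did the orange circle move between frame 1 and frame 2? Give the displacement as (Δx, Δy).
(-2, 2)

The orange circle was at (17, 2) in frame 1 and (15, 4) in frame 2.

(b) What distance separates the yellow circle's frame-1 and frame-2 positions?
7

The yellow circle moved from (19, 6) to (12, 5), a distance of √(7² + 1²) ≈ 7.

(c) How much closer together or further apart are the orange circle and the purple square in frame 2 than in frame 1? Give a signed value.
-2

Distance in frame 1: 4. Distance in frame 2: 2.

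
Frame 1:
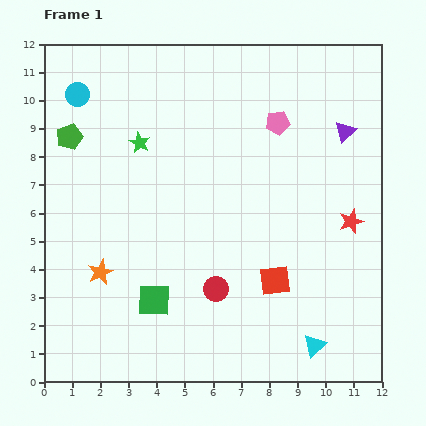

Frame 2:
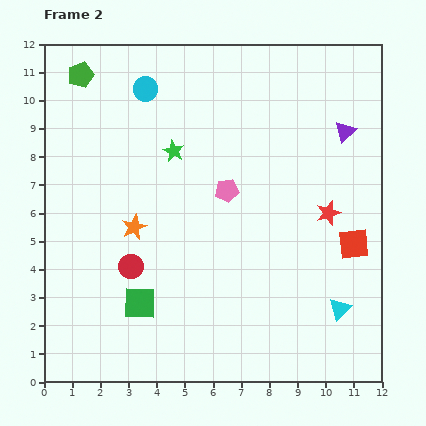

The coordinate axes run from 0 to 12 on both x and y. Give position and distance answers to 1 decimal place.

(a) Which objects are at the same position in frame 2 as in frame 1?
the purple triangle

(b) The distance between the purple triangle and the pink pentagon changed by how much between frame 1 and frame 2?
+2.3

Distance in frame 1: 2.4. Distance in frame 2: 4.7.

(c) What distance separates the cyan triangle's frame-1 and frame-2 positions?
1.6

The cyan triangle moved from (9.6, 1.3) to (10.5, 2.6), a distance of √(0.9² + 1.3²) ≈ 1.6.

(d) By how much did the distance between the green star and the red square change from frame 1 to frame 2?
+0.3

Distance in frame 1: 6.9. Distance in frame 2: 7.2.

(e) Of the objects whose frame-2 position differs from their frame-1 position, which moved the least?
the green square

(moved 0.5)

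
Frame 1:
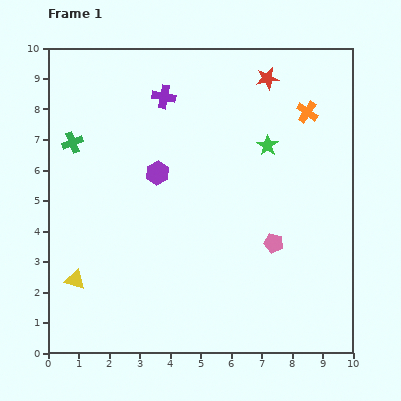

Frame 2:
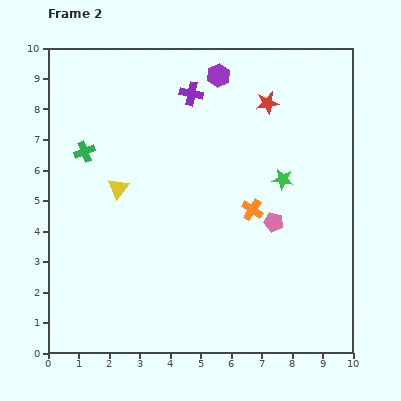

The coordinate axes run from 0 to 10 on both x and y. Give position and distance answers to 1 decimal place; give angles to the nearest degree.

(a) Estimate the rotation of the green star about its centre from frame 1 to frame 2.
25° counter-clockwise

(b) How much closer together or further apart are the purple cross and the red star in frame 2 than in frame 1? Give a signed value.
-1.0

Distance in frame 1: 3.5. Distance in frame 2: 2.5.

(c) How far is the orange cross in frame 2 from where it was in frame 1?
3.7

The orange cross moved from (8.5, 7.9) to (6.7, 4.7), a distance of √(1.8² + 3.2²) ≈ 3.7.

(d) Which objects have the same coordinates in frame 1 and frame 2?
none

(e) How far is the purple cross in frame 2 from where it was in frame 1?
0.9

The purple cross moved from (3.8, 8.4) to (4.7, 8.5), a distance of √(0.9² + 0.1²) ≈ 0.9.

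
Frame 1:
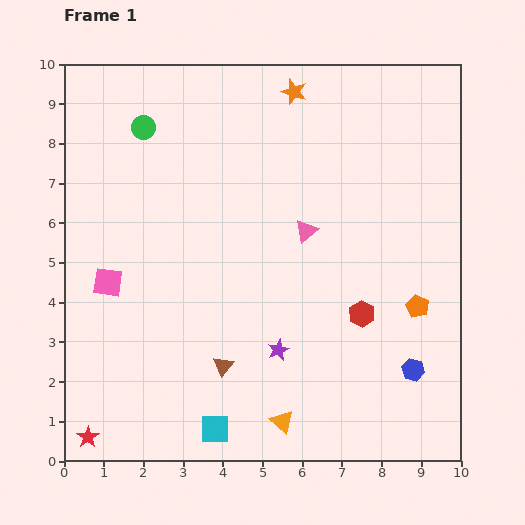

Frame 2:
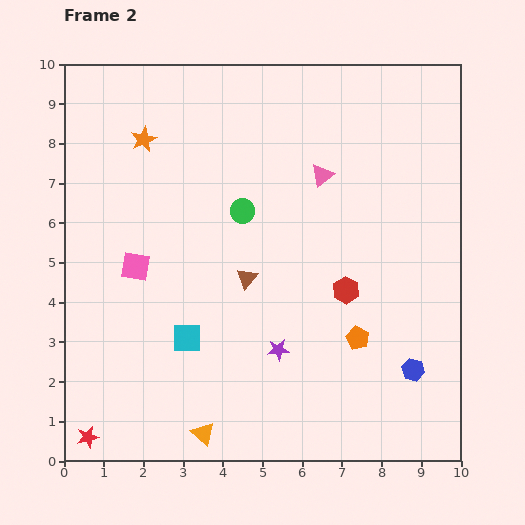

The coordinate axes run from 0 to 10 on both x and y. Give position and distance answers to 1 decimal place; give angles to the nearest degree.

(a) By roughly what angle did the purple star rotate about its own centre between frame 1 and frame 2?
19° clockwise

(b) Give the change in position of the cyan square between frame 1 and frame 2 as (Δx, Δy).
(-0.7, 2.3)

The cyan square was at (3.8, 0.8) in frame 1 and (3.1, 3.1) in frame 2.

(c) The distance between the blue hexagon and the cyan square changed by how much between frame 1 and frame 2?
+0.6

Distance in frame 1: 5.2. Distance in frame 2: 5.8.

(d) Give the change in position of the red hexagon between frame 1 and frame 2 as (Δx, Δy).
(-0.4, 0.6)

The red hexagon was at (7.5, 3.7) in frame 1 and (7.1, 4.3) in frame 2.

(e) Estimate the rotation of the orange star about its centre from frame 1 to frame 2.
29° clockwise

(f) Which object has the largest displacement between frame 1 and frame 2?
the orange star

(moved 4.0; next 3.3)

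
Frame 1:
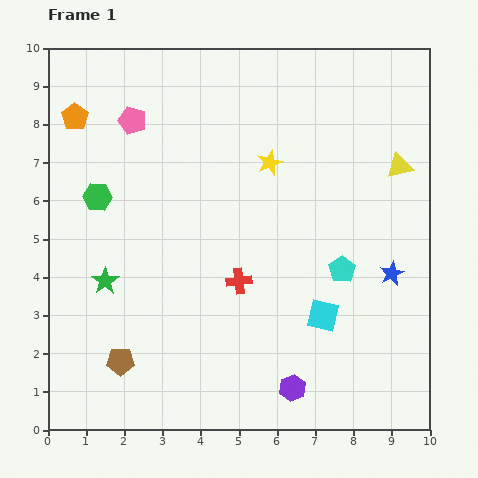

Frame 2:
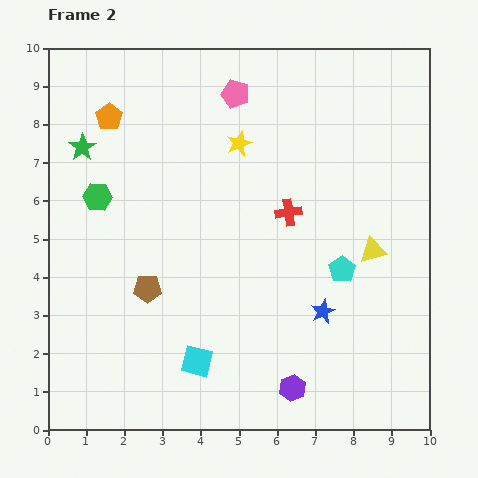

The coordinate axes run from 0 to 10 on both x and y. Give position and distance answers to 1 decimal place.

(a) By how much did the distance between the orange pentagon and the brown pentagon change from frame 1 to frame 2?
-1.9

Distance in frame 1: 6.5. Distance in frame 2: 4.6.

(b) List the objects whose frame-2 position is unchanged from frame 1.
the cyan pentagon, the purple hexagon, the green hexagon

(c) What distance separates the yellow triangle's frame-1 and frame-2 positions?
2.3

The yellow triangle moved from (9.2, 6.9) to (8.5, 4.7), a distance of √(0.7² + 2.2²) ≈ 2.3.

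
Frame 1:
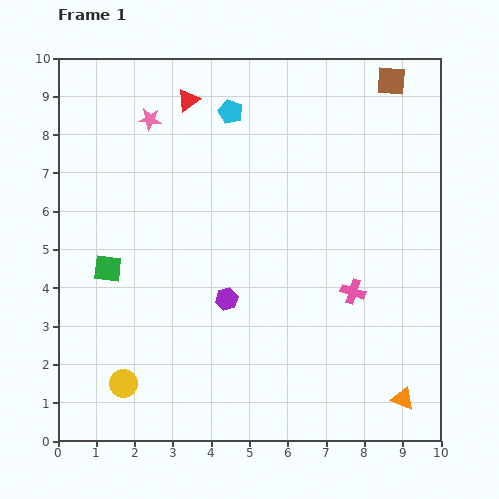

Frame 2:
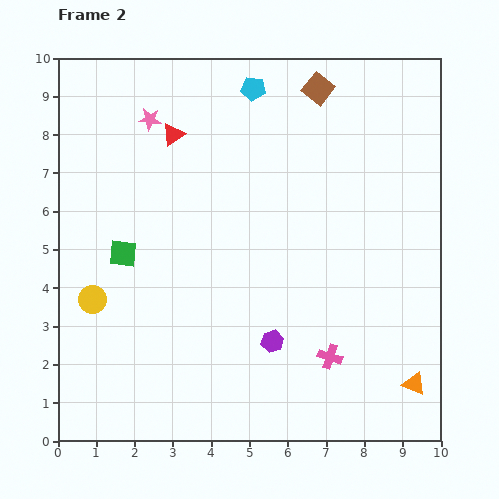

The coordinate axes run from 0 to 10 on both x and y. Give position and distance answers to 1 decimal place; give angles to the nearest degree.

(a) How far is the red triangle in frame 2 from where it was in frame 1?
1.0

The red triangle moved from (3.4, 8.9) to (3.0, 8.0), a distance of √(0.4² + 0.9²) ≈ 1.0.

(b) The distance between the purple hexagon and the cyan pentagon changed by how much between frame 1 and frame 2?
+1.7

Distance in frame 1: 4.9. Distance in frame 2: 6.6.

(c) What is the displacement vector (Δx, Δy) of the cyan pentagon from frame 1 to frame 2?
(0.6, 0.6)

The cyan pentagon was at (4.5, 8.6) in frame 1 and (5.1, 9.2) in frame 2.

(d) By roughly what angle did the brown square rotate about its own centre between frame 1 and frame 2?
36° clockwise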